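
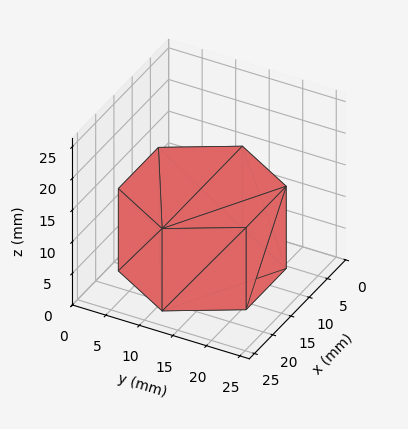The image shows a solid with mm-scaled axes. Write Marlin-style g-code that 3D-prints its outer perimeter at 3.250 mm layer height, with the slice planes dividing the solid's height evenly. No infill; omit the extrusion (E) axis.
Reading the render: the shape is a regular 6-sided prism (a cylinder approximated with 6 flat sides), circumscribed radius ≈ 11 mm, height ≈ 13 mm (dimensions read to the nearest mm from the axis ticks). For the g-code, the solid's height is divided into equal slices at the stated Δz and each level perimeter traced with G1 moves after a G0 lift.

; perimeter-only toolpath
G21 ; units = mm
G90 ; absolute positioning
G28 ; home
; layer 1
G0 Z3.250
G0 X22.000 Y11.000
G1 X16.500 Y20.526
G1 X5.500 Y20.526
G1 X0.000 Y11.000
G1 X5.500 Y1.474
G1 X16.500 Y1.474
G1 X22.000 Y11.000
; layer 2
G0 Z6.500
G0 X22.000 Y11.000
G1 X16.500 Y20.526
G1 X5.500 Y20.526
G1 X0.000 Y11.000
G1 X5.500 Y1.474
G1 X16.500 Y1.474
G1 X22.000 Y11.000
; layer 3
G0 Z9.750
G0 X22.000 Y11.000
G1 X16.500 Y20.526
G1 X5.500 Y20.526
G1 X0.000 Y11.000
G1 X5.500 Y1.474
G1 X16.500 Y1.474
G1 X22.000 Y11.000
; layer 4
G0 Z13.000
G0 X22.000 Y11.000
G1 X16.500 Y20.526
G1 X5.500 Y20.526
G1 X0.000 Y11.000
G1 X5.500 Y1.474
G1 X16.500 Y1.474
G1 X22.000 Y11.000
M2 ; end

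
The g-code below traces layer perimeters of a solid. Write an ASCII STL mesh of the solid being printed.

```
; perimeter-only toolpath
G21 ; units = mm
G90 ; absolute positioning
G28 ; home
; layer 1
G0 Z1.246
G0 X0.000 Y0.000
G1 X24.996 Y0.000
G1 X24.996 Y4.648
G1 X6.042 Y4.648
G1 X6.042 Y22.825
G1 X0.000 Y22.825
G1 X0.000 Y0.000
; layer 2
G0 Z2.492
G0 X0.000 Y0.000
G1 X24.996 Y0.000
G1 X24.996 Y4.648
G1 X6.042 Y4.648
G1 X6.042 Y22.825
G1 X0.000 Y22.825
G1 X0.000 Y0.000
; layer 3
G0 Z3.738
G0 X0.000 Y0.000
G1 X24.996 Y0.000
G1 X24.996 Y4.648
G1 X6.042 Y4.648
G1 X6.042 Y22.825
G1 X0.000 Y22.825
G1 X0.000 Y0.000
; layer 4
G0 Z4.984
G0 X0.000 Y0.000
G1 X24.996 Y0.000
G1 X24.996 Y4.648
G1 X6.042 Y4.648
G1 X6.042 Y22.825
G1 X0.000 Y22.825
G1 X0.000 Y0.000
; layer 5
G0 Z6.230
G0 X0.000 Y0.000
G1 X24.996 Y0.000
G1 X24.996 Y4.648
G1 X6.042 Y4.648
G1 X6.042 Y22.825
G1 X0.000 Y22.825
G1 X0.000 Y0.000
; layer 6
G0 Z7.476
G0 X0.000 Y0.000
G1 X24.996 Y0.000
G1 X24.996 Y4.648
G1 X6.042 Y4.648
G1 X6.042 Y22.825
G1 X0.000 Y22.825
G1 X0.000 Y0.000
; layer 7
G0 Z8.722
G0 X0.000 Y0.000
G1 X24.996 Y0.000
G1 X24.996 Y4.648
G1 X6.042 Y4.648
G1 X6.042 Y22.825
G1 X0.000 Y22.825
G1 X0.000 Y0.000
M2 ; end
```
solid part
  facet normal 0.0000 0.0000 -1.0000
    outer loop
      vertex 24.996 4.648 0.000
      vertex 24.996 0.000 0.000
      vertex 0.000 0.000 0.000
    endloop
  endfacet
  facet normal 0.0000 0.0000 -1.0000
    outer loop
      vertex 6.042 4.648 0.000
      vertex 24.996 4.648 0.000
      vertex 0.000 0.000 0.000
    endloop
  endfacet
  facet normal 0.0000 0.0000 -1.0000
    outer loop
      vertex 6.042 22.825 0.000
      vertex 6.042 4.648 0.000
      vertex 0.000 0.000 0.000
    endloop
  endfacet
  facet normal 0.0000 0.0000 -1.0000
    outer loop
      vertex 0.000 22.825 0.000
      vertex 6.042 22.825 0.000
      vertex 0.000 0.000 0.000
    endloop
  endfacet
  facet normal 0.0000 0.0000 1.0000
    outer loop
      vertex 0.000 0.000 8.722
      vertex 24.996 0.000 8.722
      vertex 24.996 4.648 8.722
    endloop
  endfacet
  facet normal 0.0000 0.0000 1.0000
    outer loop
      vertex 0.000 0.000 8.722
      vertex 24.996 4.648 8.722
      vertex 6.042 4.648 8.722
    endloop
  endfacet
  facet normal 0.0000 0.0000 1.0000
    outer loop
      vertex 0.000 0.000 8.722
      vertex 6.042 4.648 8.722
      vertex 6.042 22.825 8.722
    endloop
  endfacet
  facet normal 0.0000 0.0000 1.0000
    outer loop
      vertex 0.000 0.000 8.722
      vertex 6.042 22.825 8.722
      vertex 0.000 22.825 8.722
    endloop
  endfacet
  facet normal 0.0000 -1.0000 0.0000
    outer loop
      vertex 0.000 0.000 0.000
      vertex 24.996 0.000 0.000
      vertex 24.996 0.000 8.722
    endloop
  endfacet
  facet normal 0.0000 -1.0000 0.0000
    outer loop
      vertex 0.000 0.000 0.000
      vertex 24.996 0.000 8.722
      vertex 0.000 0.000 8.722
    endloop
  endfacet
  facet normal 1.0000 0.0000 0.0000
    outer loop
      vertex 24.996 0.000 0.000
      vertex 24.996 4.648 0.000
      vertex 24.996 4.648 8.722
    endloop
  endfacet
  facet normal 1.0000 0.0000 0.0000
    outer loop
      vertex 24.996 0.000 0.000
      vertex 24.996 4.648 8.722
      vertex 24.996 0.000 8.722
    endloop
  endfacet
  facet normal 0.0000 1.0000 0.0000
    outer loop
      vertex 24.996 4.648 0.000
      vertex 6.042 4.648 0.000
      vertex 6.042 4.648 8.722
    endloop
  endfacet
  facet normal 0.0000 1.0000 0.0000
    outer loop
      vertex 24.996 4.648 0.000
      vertex 6.042 4.648 8.722
      vertex 24.996 4.648 8.722
    endloop
  endfacet
  facet normal 1.0000 0.0000 0.0000
    outer loop
      vertex 6.042 4.648 0.000
      vertex 6.042 22.825 0.000
      vertex 6.042 22.825 8.722
    endloop
  endfacet
  facet normal 1.0000 0.0000 0.0000
    outer loop
      vertex 6.042 4.648 0.000
      vertex 6.042 22.825 8.722
      vertex 6.042 4.648 8.722
    endloop
  endfacet
  facet normal 0.0000 1.0000 0.0000
    outer loop
      vertex 6.042 22.825 0.000
      vertex 0.000 22.825 0.000
      vertex 0.000 22.825 8.722
    endloop
  endfacet
  facet normal 0.0000 1.0000 0.0000
    outer loop
      vertex 6.042 22.825 0.000
      vertex 0.000 22.825 8.722
      vertex 6.042 22.825 8.722
    endloop
  endfacet
  facet normal -1.0000 0.0000 0.0000
    outer loop
      vertex 0.000 22.825 0.000
      vertex 0.000 0.000 0.000
      vertex 0.000 0.000 8.722
    endloop
  endfacet
  facet normal -1.0000 0.0000 0.0000
    outer loop
      vertex 0.000 22.825 0.000
      vertex 0.000 0.000 8.722
      vertex 0.000 22.825 8.722
    endloop
  endfacet
endsolid part

The G0 Z moves step by Δz≈1.246 mm. Every layer's G1 loop is the same polygon, so the solid is a straight extrusion of it from z=0 to z≈8.72. Closing with flat bottom and top caps and triangulating gives 20 facets — an L-shaped prism: outer 25 × 22.8 mm, arm thicknesses ≈ 4.65 mm (horizontal) and 6.04 mm (vertical), extruded 8.72 mm in z.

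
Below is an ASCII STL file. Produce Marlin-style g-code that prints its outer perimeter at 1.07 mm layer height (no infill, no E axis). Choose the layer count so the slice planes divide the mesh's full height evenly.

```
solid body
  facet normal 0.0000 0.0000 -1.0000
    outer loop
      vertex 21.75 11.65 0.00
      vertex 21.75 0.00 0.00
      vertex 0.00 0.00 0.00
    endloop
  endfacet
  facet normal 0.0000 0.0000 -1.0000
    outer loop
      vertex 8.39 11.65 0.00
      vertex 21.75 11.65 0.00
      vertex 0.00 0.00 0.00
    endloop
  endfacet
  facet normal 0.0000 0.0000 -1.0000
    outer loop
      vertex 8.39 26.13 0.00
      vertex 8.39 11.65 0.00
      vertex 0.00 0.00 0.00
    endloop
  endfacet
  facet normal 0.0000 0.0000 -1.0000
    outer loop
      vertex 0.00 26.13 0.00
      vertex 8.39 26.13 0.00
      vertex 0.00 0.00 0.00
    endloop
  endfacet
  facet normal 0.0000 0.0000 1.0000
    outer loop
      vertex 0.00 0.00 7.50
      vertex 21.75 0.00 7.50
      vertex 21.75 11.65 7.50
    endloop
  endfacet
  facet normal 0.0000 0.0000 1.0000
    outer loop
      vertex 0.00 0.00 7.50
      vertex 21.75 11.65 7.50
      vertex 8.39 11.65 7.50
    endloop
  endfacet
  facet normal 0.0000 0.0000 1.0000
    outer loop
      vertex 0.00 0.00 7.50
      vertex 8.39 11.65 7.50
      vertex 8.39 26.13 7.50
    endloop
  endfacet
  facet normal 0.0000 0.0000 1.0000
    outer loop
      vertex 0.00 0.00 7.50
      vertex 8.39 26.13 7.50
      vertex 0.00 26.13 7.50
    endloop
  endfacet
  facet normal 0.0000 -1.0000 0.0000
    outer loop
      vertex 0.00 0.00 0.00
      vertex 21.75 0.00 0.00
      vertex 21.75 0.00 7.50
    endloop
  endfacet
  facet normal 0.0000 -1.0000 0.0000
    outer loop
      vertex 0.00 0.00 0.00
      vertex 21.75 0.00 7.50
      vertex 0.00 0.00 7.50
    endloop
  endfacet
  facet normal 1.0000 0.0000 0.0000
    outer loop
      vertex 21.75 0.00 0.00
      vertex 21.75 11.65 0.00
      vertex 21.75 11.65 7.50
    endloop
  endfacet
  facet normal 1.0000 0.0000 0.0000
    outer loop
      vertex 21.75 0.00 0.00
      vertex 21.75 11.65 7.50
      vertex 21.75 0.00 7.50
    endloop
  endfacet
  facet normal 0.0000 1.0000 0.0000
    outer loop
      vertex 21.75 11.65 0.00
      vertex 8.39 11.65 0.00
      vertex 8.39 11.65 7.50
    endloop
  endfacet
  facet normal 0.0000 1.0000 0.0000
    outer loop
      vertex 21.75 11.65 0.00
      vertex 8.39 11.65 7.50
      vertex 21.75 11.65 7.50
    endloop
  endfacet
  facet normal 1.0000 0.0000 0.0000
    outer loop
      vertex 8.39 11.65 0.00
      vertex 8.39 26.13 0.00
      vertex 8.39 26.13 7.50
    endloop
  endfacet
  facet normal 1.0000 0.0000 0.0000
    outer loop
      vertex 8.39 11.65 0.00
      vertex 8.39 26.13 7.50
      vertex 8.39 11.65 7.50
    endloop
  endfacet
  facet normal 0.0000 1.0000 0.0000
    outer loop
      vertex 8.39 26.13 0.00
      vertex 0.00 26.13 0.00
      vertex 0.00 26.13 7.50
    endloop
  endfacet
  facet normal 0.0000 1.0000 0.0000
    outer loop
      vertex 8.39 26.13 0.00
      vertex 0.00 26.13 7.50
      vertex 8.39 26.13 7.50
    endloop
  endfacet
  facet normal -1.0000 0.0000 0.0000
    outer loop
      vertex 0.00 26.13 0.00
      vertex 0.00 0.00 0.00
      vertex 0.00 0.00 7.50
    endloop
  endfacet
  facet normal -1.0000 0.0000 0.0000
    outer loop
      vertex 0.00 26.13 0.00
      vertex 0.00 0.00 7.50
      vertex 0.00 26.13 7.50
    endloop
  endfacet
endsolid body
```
; perimeter-only toolpath
G21 ; units = mm
G90 ; absolute positioning
G28 ; home
; layer 1
G0 Z1.07
G0 X0.00 Y0.00
G1 X21.75 Y0.00
G1 X21.75 Y11.65
G1 X8.39 Y11.65
G1 X8.39 Y26.13
G1 X0.00 Y26.13
G1 X0.00 Y0.00
; layer 2
G0 Z2.14
G0 X0.00 Y0.00
G1 X21.75 Y0.00
G1 X21.75 Y11.65
G1 X8.39 Y11.65
G1 X8.39 Y26.13
G1 X0.00 Y26.13
G1 X0.00 Y0.00
; layer 3
G0 Z3.21
G0 X0.00 Y0.00
G1 X21.75 Y0.00
G1 X21.75 Y11.65
G1 X8.39 Y11.65
G1 X8.39 Y26.13
G1 X0.00 Y26.13
G1 X0.00 Y0.00
; layer 4
G0 Z4.29
G0 X0.00 Y0.00
G1 X21.75 Y0.00
G1 X21.75 Y11.65
G1 X8.39 Y11.65
G1 X8.39 Y26.13
G1 X0.00 Y26.13
G1 X0.00 Y0.00
; layer 5
G0 Z5.36
G0 X0.00 Y0.00
G1 X21.75 Y0.00
G1 X21.75 Y11.65
G1 X8.39 Y11.65
G1 X8.39 Y26.13
G1 X0.00 Y26.13
G1 X0.00 Y0.00
; layer 6
G0 Z6.43
G0 X0.00 Y0.00
G1 X21.75 Y0.00
G1 X21.75 Y11.65
G1 X8.39 Y11.65
G1 X8.39 Y26.13
G1 X0.00 Y26.13
G1 X0.00 Y0.00
; layer 7
G0 Z7.50
G0 X0.00 Y0.00
G1 X21.75 Y0.00
G1 X21.75 Y11.65
G1 X8.39 Y11.65
G1 X8.39 Y26.13
G1 X0.00 Y26.13
G1 X0.00 Y0.00
M2 ; end

The solid is an L-shaped prism: outer 21.8 × 26.1 mm, arm thicknesses ≈ 11.7 mm (horizontal) and 8.39 mm (vertical), extruded 7.5 mm in z. Slicing at Δz = 1.07 mm — 7 equal slices spanning the solid's height, so layer i sits at z = i·h/7 — gives 7 non-empty perimeters. Each is a 6-segment closed polygon; G0 lifts to the layer z and rapids to the start vertex, then G1 traces the edges.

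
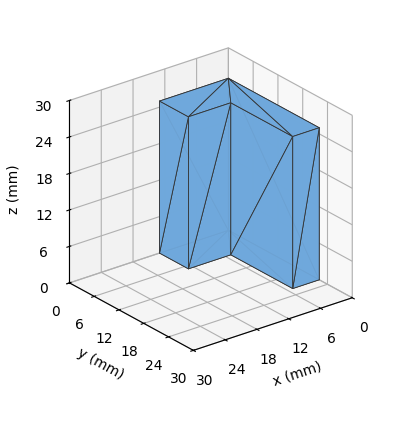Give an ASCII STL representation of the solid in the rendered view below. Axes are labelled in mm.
Reading the render: the shape is an L-shaped prism: outer 13 × 22 mm, arm thicknesses ≈ 7 mm (horizontal) and 5 mm (vertical), extruded 25 mm in z (dimensions read to the nearest mm from the axis ticks). For the STL, each face is triangulated and given an outward normal.

solid part
  facet normal 0.0000 0.0000 -1.0000
    outer loop
      vertex 13.0 7.0 0.0
      vertex 13.0 0.0 0.0
      vertex 0.0 0.0 0.0
    endloop
  endfacet
  facet normal 0.0000 0.0000 -1.0000
    outer loop
      vertex 5.0 7.0 0.0
      vertex 13.0 7.0 0.0
      vertex 0.0 0.0 0.0
    endloop
  endfacet
  facet normal 0.0000 0.0000 -1.0000
    outer loop
      vertex 5.0 22.0 0.0
      vertex 5.0 7.0 0.0
      vertex 0.0 0.0 0.0
    endloop
  endfacet
  facet normal 0.0000 0.0000 -1.0000
    outer loop
      vertex 0.0 22.0 0.0
      vertex 5.0 22.0 0.0
      vertex 0.0 0.0 0.0
    endloop
  endfacet
  facet normal 0.0000 0.0000 1.0000
    outer loop
      vertex 0.0 0.0 25.0
      vertex 13.0 0.0 25.0
      vertex 13.0 7.0 25.0
    endloop
  endfacet
  facet normal 0.0000 0.0000 1.0000
    outer loop
      vertex 0.0 0.0 25.0
      vertex 13.0 7.0 25.0
      vertex 5.0 7.0 25.0
    endloop
  endfacet
  facet normal 0.0000 0.0000 1.0000
    outer loop
      vertex 0.0 0.0 25.0
      vertex 5.0 7.0 25.0
      vertex 5.0 22.0 25.0
    endloop
  endfacet
  facet normal 0.0000 0.0000 1.0000
    outer loop
      vertex 0.0 0.0 25.0
      vertex 5.0 22.0 25.0
      vertex 0.0 22.0 25.0
    endloop
  endfacet
  facet normal 0.0000 -1.0000 0.0000
    outer loop
      vertex 0.0 0.0 0.0
      vertex 13.0 0.0 0.0
      vertex 13.0 0.0 25.0
    endloop
  endfacet
  facet normal 0.0000 -1.0000 0.0000
    outer loop
      vertex 0.0 0.0 0.0
      vertex 13.0 0.0 25.0
      vertex 0.0 0.0 25.0
    endloop
  endfacet
  facet normal 1.0000 0.0000 0.0000
    outer loop
      vertex 13.0 0.0 0.0
      vertex 13.0 7.0 0.0
      vertex 13.0 7.0 25.0
    endloop
  endfacet
  facet normal 1.0000 0.0000 0.0000
    outer loop
      vertex 13.0 0.0 0.0
      vertex 13.0 7.0 25.0
      vertex 13.0 0.0 25.0
    endloop
  endfacet
  facet normal 0.0000 1.0000 0.0000
    outer loop
      vertex 13.0 7.0 0.0
      vertex 5.0 7.0 0.0
      vertex 5.0 7.0 25.0
    endloop
  endfacet
  facet normal 0.0000 1.0000 0.0000
    outer loop
      vertex 13.0 7.0 0.0
      vertex 5.0 7.0 25.0
      vertex 13.0 7.0 25.0
    endloop
  endfacet
  facet normal 1.0000 0.0000 0.0000
    outer loop
      vertex 5.0 7.0 0.0
      vertex 5.0 22.0 0.0
      vertex 5.0 22.0 25.0
    endloop
  endfacet
  facet normal 1.0000 0.0000 0.0000
    outer loop
      vertex 5.0 7.0 0.0
      vertex 5.0 22.0 25.0
      vertex 5.0 7.0 25.0
    endloop
  endfacet
  facet normal 0.0000 1.0000 0.0000
    outer loop
      vertex 5.0 22.0 0.0
      vertex 0.0 22.0 0.0
      vertex 0.0 22.0 25.0
    endloop
  endfacet
  facet normal 0.0000 1.0000 0.0000
    outer loop
      vertex 5.0 22.0 0.0
      vertex 0.0 22.0 25.0
      vertex 5.0 22.0 25.0
    endloop
  endfacet
  facet normal -1.0000 0.0000 0.0000
    outer loop
      vertex 0.0 22.0 0.0
      vertex 0.0 0.0 0.0
      vertex 0.0 0.0 25.0
    endloop
  endfacet
  facet normal -1.0000 0.0000 0.0000
    outer loop
      vertex 0.0 22.0 0.0
      vertex 0.0 0.0 25.0
      vertex 0.0 22.0 25.0
    endloop
  endfacet
endsolid part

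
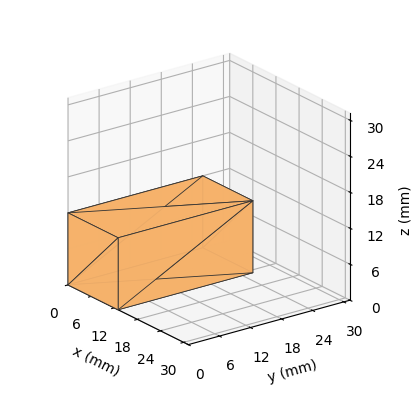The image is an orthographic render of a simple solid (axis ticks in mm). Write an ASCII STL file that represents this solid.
Reading the render: the shape is a rectangular box, roughly 13 × 26 mm footprint and 12 mm tall (dimensions read to the nearest mm from the axis ticks). For the STL, each face is triangulated and given an outward normal.

solid part
  facet normal 0.0000 0.0000 -1.0000
    outer loop
      vertex 13.000 26.000 0.000
      vertex 13.000 0.000 0.000
      vertex 0.000 0.000 0.000
    endloop
  endfacet
  facet normal 0.0000 0.0000 -1.0000
    outer loop
      vertex 0.000 26.000 0.000
      vertex 13.000 26.000 0.000
      vertex 0.000 0.000 0.000
    endloop
  endfacet
  facet normal 0.0000 0.0000 1.0000
    outer loop
      vertex 0.000 0.000 12.000
      vertex 13.000 0.000 12.000
      vertex 13.000 26.000 12.000
    endloop
  endfacet
  facet normal 0.0000 0.0000 1.0000
    outer loop
      vertex 0.000 0.000 12.000
      vertex 13.000 26.000 12.000
      vertex 0.000 26.000 12.000
    endloop
  endfacet
  facet normal 0.0000 -1.0000 0.0000
    outer loop
      vertex 0.000 0.000 0.000
      vertex 13.000 0.000 0.000
      vertex 13.000 0.000 12.000
    endloop
  endfacet
  facet normal 0.0000 -1.0000 0.0000
    outer loop
      vertex 0.000 0.000 0.000
      vertex 13.000 0.000 12.000
      vertex 0.000 0.000 12.000
    endloop
  endfacet
  facet normal 0.0000 1.0000 0.0000
    outer loop
      vertex 13.000 26.000 12.000
      vertex 13.000 26.000 0.000
      vertex 0.000 26.000 0.000
    endloop
  endfacet
  facet normal 0.0000 1.0000 0.0000
    outer loop
      vertex 0.000 26.000 12.000
      vertex 13.000 26.000 12.000
      vertex 0.000 26.000 0.000
    endloop
  endfacet
  facet normal -1.0000 0.0000 0.0000
    outer loop
      vertex 0.000 26.000 12.000
      vertex 0.000 26.000 0.000
      vertex 0.000 0.000 0.000
    endloop
  endfacet
  facet normal -1.0000 0.0000 0.0000
    outer loop
      vertex 0.000 0.000 12.000
      vertex 0.000 26.000 12.000
      vertex 0.000 0.000 0.000
    endloop
  endfacet
  facet normal 1.0000 0.0000 0.0000
    outer loop
      vertex 13.000 0.000 0.000
      vertex 13.000 26.000 0.000
      vertex 13.000 26.000 12.000
    endloop
  endfacet
  facet normal 1.0000 0.0000 0.0000
    outer loop
      vertex 13.000 0.000 0.000
      vertex 13.000 26.000 12.000
      vertex 13.000 0.000 12.000
    endloop
  endfacet
endsolid part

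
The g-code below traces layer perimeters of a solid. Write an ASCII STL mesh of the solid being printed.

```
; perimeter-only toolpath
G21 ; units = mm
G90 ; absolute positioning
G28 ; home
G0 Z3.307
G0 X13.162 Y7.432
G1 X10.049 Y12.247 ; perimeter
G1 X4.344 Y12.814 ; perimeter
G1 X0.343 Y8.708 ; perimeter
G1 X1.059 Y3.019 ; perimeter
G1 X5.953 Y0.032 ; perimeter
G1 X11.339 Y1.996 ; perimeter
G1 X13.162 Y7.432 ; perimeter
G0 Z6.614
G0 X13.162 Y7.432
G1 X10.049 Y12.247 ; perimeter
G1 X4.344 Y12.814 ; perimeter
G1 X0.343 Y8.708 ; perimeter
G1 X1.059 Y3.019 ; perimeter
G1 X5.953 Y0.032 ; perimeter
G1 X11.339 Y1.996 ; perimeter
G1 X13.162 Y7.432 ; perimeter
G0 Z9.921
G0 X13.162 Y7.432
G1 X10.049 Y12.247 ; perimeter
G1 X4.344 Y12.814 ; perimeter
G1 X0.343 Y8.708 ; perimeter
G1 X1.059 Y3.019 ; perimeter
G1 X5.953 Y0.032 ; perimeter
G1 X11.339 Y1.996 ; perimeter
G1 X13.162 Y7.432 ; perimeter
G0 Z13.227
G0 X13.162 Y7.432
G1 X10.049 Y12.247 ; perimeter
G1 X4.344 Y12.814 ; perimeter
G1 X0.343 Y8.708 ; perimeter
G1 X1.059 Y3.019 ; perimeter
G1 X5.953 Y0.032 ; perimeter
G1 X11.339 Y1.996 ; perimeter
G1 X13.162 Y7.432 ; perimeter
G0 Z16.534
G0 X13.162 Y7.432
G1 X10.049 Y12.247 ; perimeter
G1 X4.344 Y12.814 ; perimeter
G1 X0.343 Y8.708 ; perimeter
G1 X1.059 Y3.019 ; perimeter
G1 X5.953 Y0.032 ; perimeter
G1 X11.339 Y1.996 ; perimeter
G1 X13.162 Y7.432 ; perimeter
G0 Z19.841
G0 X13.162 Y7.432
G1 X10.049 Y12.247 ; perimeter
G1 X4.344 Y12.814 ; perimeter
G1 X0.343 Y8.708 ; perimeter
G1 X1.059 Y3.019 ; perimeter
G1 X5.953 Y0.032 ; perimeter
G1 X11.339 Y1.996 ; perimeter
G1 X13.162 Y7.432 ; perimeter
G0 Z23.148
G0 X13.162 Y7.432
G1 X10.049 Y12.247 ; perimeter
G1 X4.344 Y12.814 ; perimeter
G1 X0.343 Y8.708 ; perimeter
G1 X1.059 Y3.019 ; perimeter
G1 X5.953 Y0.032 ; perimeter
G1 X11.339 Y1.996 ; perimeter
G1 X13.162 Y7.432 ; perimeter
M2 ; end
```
solid part
  facet normal 0.0000 0.0000 -1.0000
    outer loop
      vertex 4.344 12.814 0.000
      vertex 10.049 12.247 0.000
      vertex 13.162 7.432 0.000
    endloop
  endfacet
  facet normal 0.0000 0.0000 -1.0000
    outer loop
      vertex 0.343 8.708 0.000
      vertex 4.344 12.814 0.000
      vertex 13.162 7.432 0.000
    endloop
  endfacet
  facet normal 0.0000 0.0000 -1.0000
    outer loop
      vertex 1.059 3.019 0.000
      vertex 0.343 8.708 0.000
      vertex 13.162 7.432 0.000
    endloop
  endfacet
  facet normal 0.0000 0.0000 -1.0000
    outer loop
      vertex 5.953 0.032 0.000
      vertex 1.059 3.019 0.000
      vertex 13.162 7.432 0.000
    endloop
  endfacet
  facet normal 0.0000 0.0000 -1.0000
    outer loop
      vertex 11.339 1.996 0.000
      vertex 5.953 0.032 0.000
      vertex 13.162 7.432 0.000
    endloop
  endfacet
  facet normal 0.0000 0.0000 1.0000
    outer loop
      vertex 13.162 7.432 23.148
      vertex 10.049 12.247 23.148
      vertex 4.344 12.814 23.148
    endloop
  endfacet
  facet normal 0.0000 0.0000 1.0000
    outer loop
      vertex 13.162 7.432 23.148
      vertex 4.344 12.814 23.148
      vertex 0.343 8.708 23.148
    endloop
  endfacet
  facet normal 0.0000 0.0000 1.0000
    outer loop
      vertex 13.162 7.432 23.148
      vertex 0.343 8.708 23.148
      vertex 1.059 3.019 23.148
    endloop
  endfacet
  facet normal 0.0000 0.0000 1.0000
    outer loop
      vertex 13.162 7.432 23.148
      vertex 1.059 3.019 23.148
      vertex 5.953 0.032 23.148
    endloop
  endfacet
  facet normal 0.0000 0.0000 1.0000
    outer loop
      vertex 13.162 7.432 23.148
      vertex 5.953 0.032 23.148
      vertex 11.339 1.996 23.148
    endloop
  endfacet
  facet normal 0.8398 0.5429 0.0000
    outer loop
      vertex 13.162 7.432 0.000
      vertex 10.049 12.247 0.000
      vertex 10.049 12.247 23.148
    endloop
  endfacet
  facet normal 0.8398 0.5429 0.0000
    outer loop
      vertex 13.162 7.432 0.000
      vertex 10.049 12.247 23.148
      vertex 13.162 7.432 23.148
    endloop
  endfacet
  facet normal 0.0989 0.9951 0.0000
    outer loop
      vertex 10.049 12.247 0.000
      vertex 4.344 12.814 0.000
      vertex 4.344 12.814 23.148
    endloop
  endfacet
  facet normal 0.0989 0.9951 0.0000
    outer loop
      vertex 10.049 12.247 0.000
      vertex 4.344 12.814 23.148
      vertex 10.049 12.247 23.148
    endloop
  endfacet
  facet normal -0.7162 0.6979 0.0000
    outer loop
      vertex 4.344 12.814 0.000
      vertex 0.343 8.708 0.000
      vertex 0.343 8.708 23.148
    endloop
  endfacet
  facet normal -0.7162 0.6979 0.0000
    outer loop
      vertex 4.344 12.814 0.000
      vertex 0.343 8.708 23.148
      vertex 4.344 12.814 23.148
    endloop
  endfacet
  facet normal -0.9922 -0.1249 0.0000
    outer loop
      vertex 0.343 8.708 0.000
      vertex 1.059 3.019 0.000
      vertex 1.059 3.019 23.148
    endloop
  endfacet
  facet normal -0.9922 -0.1249 0.0000
    outer loop
      vertex 0.343 8.708 0.000
      vertex 1.059 3.019 23.148
      vertex 0.343 8.708 23.148
    endloop
  endfacet
  facet normal -0.5210 -0.8536 0.0000
    outer loop
      vertex 1.059 3.019 0.000
      vertex 5.953 0.032 0.000
      vertex 5.953 0.032 23.148
    endloop
  endfacet
  facet normal -0.5210 -0.8536 0.0000
    outer loop
      vertex 1.059 3.019 0.000
      vertex 5.953 0.032 23.148
      vertex 1.059 3.019 23.148
    endloop
  endfacet
  facet normal 0.3426 -0.9395 0.0000
    outer loop
      vertex 5.953 0.032 0.000
      vertex 11.339 1.996 0.000
      vertex 11.339 1.996 23.148
    endloop
  endfacet
  facet normal 0.3426 -0.9395 0.0000
    outer loop
      vertex 5.953 0.032 0.000
      vertex 11.339 1.996 23.148
      vertex 5.953 0.032 23.148
    endloop
  endfacet
  facet normal 0.9481 -0.3180 0.0000
    outer loop
      vertex 11.339 1.996 0.000
      vertex 13.162 7.432 0.000
      vertex 13.162 7.432 23.148
    endloop
  endfacet
  facet normal 0.9481 -0.3180 0.0000
    outer loop
      vertex 11.339 1.996 0.000
      vertex 13.162 7.432 23.148
      vertex 11.339 1.996 23.148
    endloop
  endfacet
endsolid part

The G0 Z moves step by Δz≈3.307 mm. Every layer's G1 loop is the same polygon, so the solid is a straight extrusion of it from z=0 to z≈23.1. Closing with flat bottom and top caps and triangulating gives 24 facets — a regular 7-sided prism (a cylinder approximated with 7 flat sides), circumscribed radius ≈ 6.61 mm, height ≈ 23.1 mm.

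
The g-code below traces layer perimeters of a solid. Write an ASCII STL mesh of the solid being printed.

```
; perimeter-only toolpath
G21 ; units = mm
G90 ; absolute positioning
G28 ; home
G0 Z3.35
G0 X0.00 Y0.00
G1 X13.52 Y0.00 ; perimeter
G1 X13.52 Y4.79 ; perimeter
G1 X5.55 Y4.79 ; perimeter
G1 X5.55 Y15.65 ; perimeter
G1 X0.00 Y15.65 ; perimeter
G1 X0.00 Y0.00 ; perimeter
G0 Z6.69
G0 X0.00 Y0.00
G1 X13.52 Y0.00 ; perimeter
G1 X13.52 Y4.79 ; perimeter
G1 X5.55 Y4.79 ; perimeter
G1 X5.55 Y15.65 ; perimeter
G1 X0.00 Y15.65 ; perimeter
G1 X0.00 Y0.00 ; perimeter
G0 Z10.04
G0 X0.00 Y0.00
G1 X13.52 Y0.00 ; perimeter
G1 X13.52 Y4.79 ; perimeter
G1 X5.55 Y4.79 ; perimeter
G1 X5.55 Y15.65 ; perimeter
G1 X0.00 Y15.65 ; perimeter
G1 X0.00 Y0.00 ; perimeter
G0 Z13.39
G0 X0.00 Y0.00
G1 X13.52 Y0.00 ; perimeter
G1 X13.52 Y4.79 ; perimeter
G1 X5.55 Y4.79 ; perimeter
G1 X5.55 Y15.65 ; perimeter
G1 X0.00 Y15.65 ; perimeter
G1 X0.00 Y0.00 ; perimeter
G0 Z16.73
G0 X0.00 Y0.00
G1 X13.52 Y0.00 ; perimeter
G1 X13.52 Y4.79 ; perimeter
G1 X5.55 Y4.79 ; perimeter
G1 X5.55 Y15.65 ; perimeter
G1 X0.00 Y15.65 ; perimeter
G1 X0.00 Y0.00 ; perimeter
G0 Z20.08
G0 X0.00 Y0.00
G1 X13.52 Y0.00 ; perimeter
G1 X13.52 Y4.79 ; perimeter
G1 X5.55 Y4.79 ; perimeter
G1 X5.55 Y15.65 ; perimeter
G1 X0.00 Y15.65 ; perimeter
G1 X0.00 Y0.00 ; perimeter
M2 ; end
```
solid part
  facet normal 0.0000 0.0000 -1.0000
    outer loop
      vertex 13.52 4.79 0.00
      vertex 13.52 0.00 0.00
      vertex 0.00 0.00 0.00
    endloop
  endfacet
  facet normal 0.0000 0.0000 -1.0000
    outer loop
      vertex 5.55 4.79 0.00
      vertex 13.52 4.79 0.00
      vertex 0.00 0.00 0.00
    endloop
  endfacet
  facet normal 0.0000 0.0000 -1.0000
    outer loop
      vertex 5.55 15.65 0.00
      vertex 5.55 4.79 0.00
      vertex 0.00 0.00 0.00
    endloop
  endfacet
  facet normal 0.0000 0.0000 -1.0000
    outer loop
      vertex 0.00 15.65 0.00
      vertex 5.55 15.65 0.00
      vertex 0.00 0.00 0.00
    endloop
  endfacet
  facet normal 0.0000 0.0000 1.0000
    outer loop
      vertex 0.00 0.00 20.08
      vertex 13.52 0.00 20.08
      vertex 13.52 4.79 20.08
    endloop
  endfacet
  facet normal 0.0000 0.0000 1.0000
    outer loop
      vertex 0.00 0.00 20.08
      vertex 13.52 4.79 20.08
      vertex 5.55 4.79 20.08
    endloop
  endfacet
  facet normal 0.0000 0.0000 1.0000
    outer loop
      vertex 0.00 0.00 20.08
      vertex 5.55 4.79 20.08
      vertex 5.55 15.65 20.08
    endloop
  endfacet
  facet normal 0.0000 0.0000 1.0000
    outer loop
      vertex 0.00 0.00 20.08
      vertex 5.55 15.65 20.08
      vertex 0.00 15.65 20.08
    endloop
  endfacet
  facet normal 0.0000 -1.0000 0.0000
    outer loop
      vertex 0.00 0.00 0.00
      vertex 13.52 0.00 0.00
      vertex 13.52 0.00 20.08
    endloop
  endfacet
  facet normal 0.0000 -1.0000 0.0000
    outer loop
      vertex 0.00 0.00 0.00
      vertex 13.52 0.00 20.08
      vertex 0.00 0.00 20.08
    endloop
  endfacet
  facet normal 1.0000 0.0000 0.0000
    outer loop
      vertex 13.52 0.00 0.00
      vertex 13.52 4.79 0.00
      vertex 13.52 4.79 20.08
    endloop
  endfacet
  facet normal 1.0000 0.0000 0.0000
    outer loop
      vertex 13.52 0.00 0.00
      vertex 13.52 4.79 20.08
      vertex 13.52 0.00 20.08
    endloop
  endfacet
  facet normal 0.0000 1.0000 0.0000
    outer loop
      vertex 13.52 4.79 0.00
      vertex 5.55 4.79 0.00
      vertex 5.55 4.79 20.08
    endloop
  endfacet
  facet normal 0.0000 1.0000 0.0000
    outer loop
      vertex 13.52 4.79 0.00
      vertex 5.55 4.79 20.08
      vertex 13.52 4.79 20.08
    endloop
  endfacet
  facet normal 1.0000 0.0000 0.0000
    outer loop
      vertex 5.55 4.79 0.00
      vertex 5.55 15.65 0.00
      vertex 5.55 15.65 20.08
    endloop
  endfacet
  facet normal 1.0000 0.0000 0.0000
    outer loop
      vertex 5.55 4.79 0.00
      vertex 5.55 15.65 20.08
      vertex 5.55 4.79 20.08
    endloop
  endfacet
  facet normal 0.0000 1.0000 0.0000
    outer loop
      vertex 5.55 15.65 0.00
      vertex 0.00 15.65 0.00
      vertex 0.00 15.65 20.08
    endloop
  endfacet
  facet normal 0.0000 1.0000 0.0000
    outer loop
      vertex 5.55 15.65 0.00
      vertex 0.00 15.65 20.08
      vertex 5.55 15.65 20.08
    endloop
  endfacet
  facet normal -1.0000 0.0000 0.0000
    outer loop
      vertex 0.00 15.65 0.00
      vertex 0.00 0.00 0.00
      vertex 0.00 0.00 20.08
    endloop
  endfacet
  facet normal -1.0000 0.0000 0.0000
    outer loop
      vertex 0.00 15.65 0.00
      vertex 0.00 0.00 20.08
      vertex 0.00 15.65 20.08
    endloop
  endfacet
endsolid part

The G0 Z moves step by Δz≈3.35 mm. Every layer's G1 loop is the same polygon, so the solid is a straight extrusion of it from z=0 to z≈20.1. Closing with flat bottom and top caps and triangulating gives 20 facets — an L-shaped prism: outer 13.5 × 15.7 mm, arm thicknesses ≈ 4.79 mm (horizontal) and 5.55 mm (vertical), extruded 20.1 mm in z.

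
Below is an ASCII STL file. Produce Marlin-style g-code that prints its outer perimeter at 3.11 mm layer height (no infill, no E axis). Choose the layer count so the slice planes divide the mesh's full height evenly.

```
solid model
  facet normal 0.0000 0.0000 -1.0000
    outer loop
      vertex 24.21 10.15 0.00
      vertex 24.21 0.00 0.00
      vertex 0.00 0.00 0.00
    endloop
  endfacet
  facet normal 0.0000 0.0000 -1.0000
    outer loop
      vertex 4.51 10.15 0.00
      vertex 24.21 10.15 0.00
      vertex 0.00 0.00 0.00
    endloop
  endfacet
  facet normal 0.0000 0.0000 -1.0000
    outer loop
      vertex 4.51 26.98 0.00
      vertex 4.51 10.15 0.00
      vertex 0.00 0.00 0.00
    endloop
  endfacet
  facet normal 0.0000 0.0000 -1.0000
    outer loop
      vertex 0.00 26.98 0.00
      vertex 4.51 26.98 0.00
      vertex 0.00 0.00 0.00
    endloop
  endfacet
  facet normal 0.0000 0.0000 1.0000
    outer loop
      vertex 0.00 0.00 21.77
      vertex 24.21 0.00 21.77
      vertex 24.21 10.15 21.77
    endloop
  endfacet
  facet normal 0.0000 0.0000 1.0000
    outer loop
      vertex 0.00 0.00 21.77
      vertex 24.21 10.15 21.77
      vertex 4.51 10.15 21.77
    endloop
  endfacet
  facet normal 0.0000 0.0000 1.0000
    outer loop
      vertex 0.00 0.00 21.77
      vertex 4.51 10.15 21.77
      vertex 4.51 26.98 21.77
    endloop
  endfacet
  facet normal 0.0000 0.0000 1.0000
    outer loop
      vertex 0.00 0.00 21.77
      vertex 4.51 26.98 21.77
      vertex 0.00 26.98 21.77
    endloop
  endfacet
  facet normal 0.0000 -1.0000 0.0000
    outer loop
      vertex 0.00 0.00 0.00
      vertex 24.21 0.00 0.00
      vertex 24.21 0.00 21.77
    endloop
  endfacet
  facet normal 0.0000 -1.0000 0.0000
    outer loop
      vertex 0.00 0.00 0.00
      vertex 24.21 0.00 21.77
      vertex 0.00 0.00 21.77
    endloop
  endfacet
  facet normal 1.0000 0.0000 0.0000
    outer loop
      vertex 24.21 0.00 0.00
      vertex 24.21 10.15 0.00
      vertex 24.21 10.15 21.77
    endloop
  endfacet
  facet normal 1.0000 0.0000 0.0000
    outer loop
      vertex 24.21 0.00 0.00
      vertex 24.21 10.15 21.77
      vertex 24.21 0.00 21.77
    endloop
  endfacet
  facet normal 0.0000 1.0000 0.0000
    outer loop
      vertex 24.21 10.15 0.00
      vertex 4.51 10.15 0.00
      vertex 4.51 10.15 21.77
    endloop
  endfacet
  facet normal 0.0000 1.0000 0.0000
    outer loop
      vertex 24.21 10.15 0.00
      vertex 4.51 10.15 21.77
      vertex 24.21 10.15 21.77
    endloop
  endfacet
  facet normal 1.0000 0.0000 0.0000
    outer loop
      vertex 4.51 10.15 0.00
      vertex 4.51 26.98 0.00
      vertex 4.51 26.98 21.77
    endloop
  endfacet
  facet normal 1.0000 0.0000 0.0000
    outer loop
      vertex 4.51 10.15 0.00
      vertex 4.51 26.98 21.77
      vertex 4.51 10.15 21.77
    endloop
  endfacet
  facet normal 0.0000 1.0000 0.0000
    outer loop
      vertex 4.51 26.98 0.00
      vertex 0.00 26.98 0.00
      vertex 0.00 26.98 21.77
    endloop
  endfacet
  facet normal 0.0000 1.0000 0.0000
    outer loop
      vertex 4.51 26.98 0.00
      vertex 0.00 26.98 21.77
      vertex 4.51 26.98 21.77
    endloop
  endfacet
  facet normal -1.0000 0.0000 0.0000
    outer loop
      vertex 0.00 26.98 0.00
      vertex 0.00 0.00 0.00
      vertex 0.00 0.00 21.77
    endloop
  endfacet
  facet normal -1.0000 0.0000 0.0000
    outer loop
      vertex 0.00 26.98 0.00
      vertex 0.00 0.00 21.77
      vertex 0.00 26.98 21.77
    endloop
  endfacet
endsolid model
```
; perimeter-only toolpath
G21 ; units = mm
G90 ; absolute positioning
G28 ; home
; layer 1
G0 Z3.11
G0 X0.00 Y0.00
G1 X24.21 Y0.00
G1 X24.21 Y10.15
G1 X4.51 Y10.15
G1 X4.51 Y26.98
G1 X0.00 Y26.98
G1 X0.00 Y0.00
; layer 2
G0 Z6.22
G0 X0.00 Y0.00
G1 X24.21 Y0.00
G1 X24.21 Y10.15
G1 X4.51 Y10.15
G1 X4.51 Y26.98
G1 X0.00 Y26.98
G1 X0.00 Y0.00
; layer 3
G0 Z9.33
G0 X0.00 Y0.00
G1 X24.21 Y0.00
G1 X24.21 Y10.15
G1 X4.51 Y10.15
G1 X4.51 Y26.98
G1 X0.00 Y26.98
G1 X0.00 Y0.00
; layer 4
G0 Z12.44
G0 X0.00 Y0.00
G1 X24.21 Y0.00
G1 X24.21 Y10.15
G1 X4.51 Y10.15
G1 X4.51 Y26.98
G1 X0.00 Y26.98
G1 X0.00 Y0.00
; layer 5
G0 Z15.55
G0 X0.00 Y0.00
G1 X24.21 Y0.00
G1 X24.21 Y10.15
G1 X4.51 Y10.15
G1 X4.51 Y26.98
G1 X0.00 Y26.98
G1 X0.00 Y0.00
; layer 6
G0 Z18.66
G0 X0.00 Y0.00
G1 X24.21 Y0.00
G1 X24.21 Y10.15
G1 X4.51 Y10.15
G1 X4.51 Y26.98
G1 X0.00 Y26.98
G1 X0.00 Y0.00
; layer 7
G0 Z21.77
G0 X0.00 Y0.00
G1 X24.21 Y0.00
G1 X24.21 Y10.15
G1 X4.51 Y10.15
G1 X4.51 Y26.98
G1 X0.00 Y26.98
G1 X0.00 Y0.00
M2 ; end

The solid is an L-shaped prism: outer 24.2 × 27 mm, arm thicknesses ≈ 10.2 mm (horizontal) and 4.51 mm (vertical), extruded 21.8 mm in z. Slicing at Δz = 3.11 mm — 7 equal slices spanning the solid's height, so layer i sits at z = i·h/7 — gives 7 non-empty perimeters. Each is a 6-segment closed polygon; G0 lifts to the layer z and rapids to the start vertex, then G1 traces the edges.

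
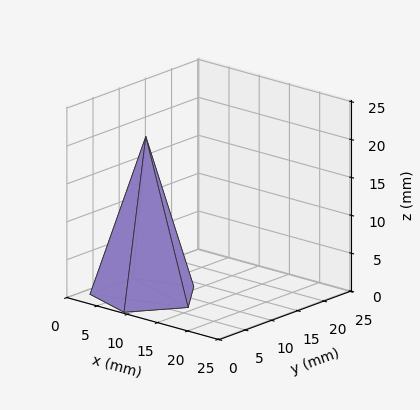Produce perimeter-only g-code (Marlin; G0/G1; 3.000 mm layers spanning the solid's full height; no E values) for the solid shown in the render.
Reading the render: the shape is a regular 5-sided pyramid, base circumscribed radius ≈ 7 mm, apex at z ≈ 21 mm (dimensions read to the nearest mm from the axis ticks). For the g-code, the solid's height is divided into equal slices at the stated Δz and each level perimeter traced with G1 moves after a G0 lift.

; perimeter-only toolpath
G21 ; units = mm
G90 ; absolute positioning
G28 ; home
; layer 1
G0 Z3.000
G0 X13.000 Y7.000
G1 X8.854 Y12.706
G1 X2.146 Y10.526
G1 X2.146 Y3.474
G1 X8.854 Y1.294
G1 X13.000 Y7.000
; layer 2
G0 Z6.000
G0 X12.000 Y7.000
G1 X8.545 Y11.755
G1 X2.955 Y9.939
G1 X2.955 Y4.061
G1 X8.545 Y2.245
G1 X12.000 Y7.000
; layer 3
G0 Z9.000
G0 X11.000 Y7.000
G1 X8.236 Y10.804
G1 X3.764 Y9.351
G1 X3.764 Y4.649
G1 X8.236 Y3.196
G1 X11.000 Y7.000
; layer 4
G0 Z12.000
G0 X10.000 Y7.000
G1 X7.927 Y9.853
G1 X4.573 Y8.763
G1 X4.573 Y5.237
G1 X7.927 Y4.147
G1 X10.000 Y7.000
; layer 5
G0 Z15.000
G0 X9.000 Y7.000
G1 X7.618 Y8.902
G1 X5.382 Y8.175
G1 X5.382 Y5.825
G1 X7.618 Y5.098
G1 X9.000 Y7.000
; layer 6
G0 Z18.000
G0 X8.000 Y7.000
G1 X7.309 Y7.951
G1 X6.191 Y7.588
G1 X6.191 Y6.412
G1 X7.309 Y6.049
G1 X8.000 Y7.000
M2 ; end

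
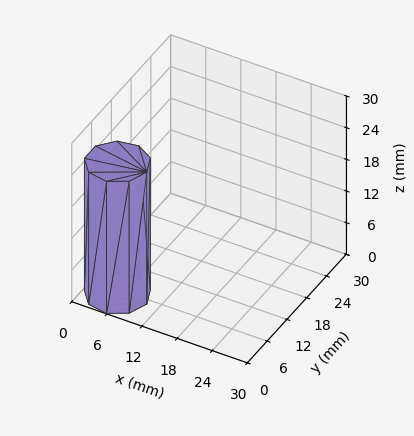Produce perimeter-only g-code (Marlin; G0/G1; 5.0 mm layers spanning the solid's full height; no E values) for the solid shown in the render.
Reading the render: the shape is a regular 9-sided prism (a cylinder approximated with 9 flat sides), circumscribed radius ≈ 5 mm, height ≈ 25 mm (dimensions read to the nearest mm from the axis ticks). For the g-code, the solid's height is divided into equal slices at the stated Δz and each level perimeter traced with G1 moves after a G0 lift.

; perimeter-only toolpath
G21 ; units = mm
G90 ; absolute positioning
G28 ; home
; layer 1
G0 Z5.0
G0 X10.0 Y5.0
G1 X8.8 Y8.2
G1 X5.9 Y9.9
G1 X2.5 Y9.3
G1 X0.3 Y6.7
G1 X0.3 Y3.3
G1 X2.5 Y0.7
G1 X5.9 Y0.1
G1 X8.8 Y1.8
G1 X10.0 Y5.0
; layer 2
G0 Z10.0
G0 X10.0 Y5.0
G1 X8.8 Y8.2
G1 X5.9 Y9.9
G1 X2.5 Y9.3
G1 X0.3 Y6.7
G1 X0.3 Y3.3
G1 X2.5 Y0.7
G1 X5.9 Y0.1
G1 X8.8 Y1.8
G1 X10.0 Y5.0
; layer 3
G0 Z15.0
G0 X10.0 Y5.0
G1 X8.8 Y8.2
G1 X5.9 Y9.9
G1 X2.5 Y9.3
G1 X0.3 Y6.7
G1 X0.3 Y3.3
G1 X2.5 Y0.7
G1 X5.9 Y0.1
G1 X8.8 Y1.8
G1 X10.0 Y5.0
; layer 4
G0 Z20.0
G0 X10.0 Y5.0
G1 X8.8 Y8.2
G1 X5.9 Y9.9
G1 X2.5 Y9.3
G1 X0.3 Y6.7
G1 X0.3 Y3.3
G1 X2.5 Y0.7
G1 X5.9 Y0.1
G1 X8.8 Y1.8
G1 X10.0 Y5.0
; layer 5
G0 Z25.0
G0 X10.0 Y5.0
G1 X8.8 Y8.2
G1 X5.9 Y9.9
G1 X2.5 Y9.3
G1 X0.3 Y6.7
G1 X0.3 Y3.3
G1 X2.5 Y0.7
G1 X5.9 Y0.1
G1 X8.8 Y1.8
G1 X10.0 Y5.0
M2 ; end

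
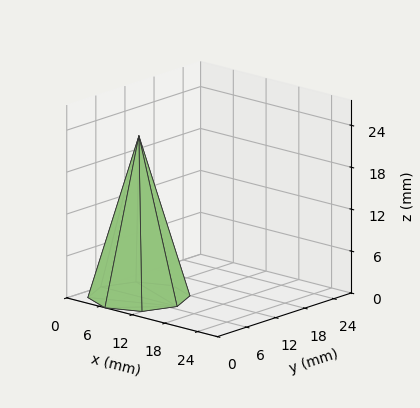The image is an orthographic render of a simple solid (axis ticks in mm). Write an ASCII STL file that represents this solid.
Reading the render: the shape is a regular 8-sided pyramid, base circumscribed radius ≈ 7 mm, apex at z ≈ 23 mm (dimensions read to the nearest mm from the axis ticks). For the STL, each face is triangulated and given an outward normal.

solid part
  facet normal 0.0000 0.0000 -1.0000
    outer loop
      vertex 7.000 14.000 0.000
      vertex 11.950 11.950 0.000
      vertex 14.000 7.000 0.000
    endloop
  endfacet
  facet normal 0.0000 0.0000 -1.0000
    outer loop
      vertex 2.050 11.950 0.000
      vertex 7.000 14.000 0.000
      vertex 14.000 7.000 0.000
    endloop
  endfacet
  facet normal 0.0000 0.0000 -1.0000
    outer loop
      vertex 0.000 7.000 0.000
      vertex 2.050 11.950 0.000
      vertex 14.000 7.000 0.000
    endloop
  endfacet
  facet normal 0.0000 0.0000 -1.0000
    outer loop
      vertex 2.050 2.050 0.000
      vertex 0.000 7.000 0.000
      vertex 14.000 7.000 0.000
    endloop
  endfacet
  facet normal 0.0000 0.0000 -1.0000
    outer loop
      vertex 7.000 0.000 0.000
      vertex 2.050 2.050 0.000
      vertex 14.000 7.000 0.000
    endloop
  endfacet
  facet normal 0.0000 0.0000 -1.0000
    outer loop
      vertex 11.950 2.050 0.000
      vertex 7.000 0.000 0.000
      vertex 14.000 7.000 0.000
    endloop
  endfacet
  facet normal 0.8894 0.3683 0.2707
    outer loop
      vertex 14.000 7.000 0.000
      vertex 11.950 11.950 0.000
      vertex 7.000 7.000 23.000
    endloop
  endfacet
  facet normal 0.3683 0.8894 0.2707
    outer loop
      vertex 11.950 11.950 0.000
      vertex 7.000 14.000 0.000
      vertex 7.000 7.000 23.000
    endloop
  endfacet
  facet normal -0.3683 0.8894 0.2707
    outer loop
      vertex 7.000 14.000 0.000
      vertex 2.050 11.950 0.000
      vertex 7.000 7.000 23.000
    endloop
  endfacet
  facet normal -0.8894 0.3683 0.2707
    outer loop
      vertex 2.050 11.950 0.000
      vertex 0.000 7.000 0.000
      vertex 7.000 7.000 23.000
    endloop
  endfacet
  facet normal -0.8894 -0.3683 0.2707
    outer loop
      vertex 0.000 7.000 0.000
      vertex 2.050 2.050 0.000
      vertex 7.000 7.000 23.000
    endloop
  endfacet
  facet normal -0.3683 -0.8894 0.2707
    outer loop
      vertex 2.050 2.050 0.000
      vertex 7.000 0.000 0.000
      vertex 7.000 7.000 23.000
    endloop
  endfacet
  facet normal 0.3683 -0.8894 0.2707
    outer loop
      vertex 7.000 0.000 0.000
      vertex 11.950 2.050 0.000
      vertex 7.000 7.000 23.000
    endloop
  endfacet
  facet normal 0.8894 -0.3683 0.2707
    outer loop
      vertex 11.950 2.050 0.000
      vertex 14.000 7.000 0.000
      vertex 7.000 7.000 23.000
    endloop
  endfacet
endsolid part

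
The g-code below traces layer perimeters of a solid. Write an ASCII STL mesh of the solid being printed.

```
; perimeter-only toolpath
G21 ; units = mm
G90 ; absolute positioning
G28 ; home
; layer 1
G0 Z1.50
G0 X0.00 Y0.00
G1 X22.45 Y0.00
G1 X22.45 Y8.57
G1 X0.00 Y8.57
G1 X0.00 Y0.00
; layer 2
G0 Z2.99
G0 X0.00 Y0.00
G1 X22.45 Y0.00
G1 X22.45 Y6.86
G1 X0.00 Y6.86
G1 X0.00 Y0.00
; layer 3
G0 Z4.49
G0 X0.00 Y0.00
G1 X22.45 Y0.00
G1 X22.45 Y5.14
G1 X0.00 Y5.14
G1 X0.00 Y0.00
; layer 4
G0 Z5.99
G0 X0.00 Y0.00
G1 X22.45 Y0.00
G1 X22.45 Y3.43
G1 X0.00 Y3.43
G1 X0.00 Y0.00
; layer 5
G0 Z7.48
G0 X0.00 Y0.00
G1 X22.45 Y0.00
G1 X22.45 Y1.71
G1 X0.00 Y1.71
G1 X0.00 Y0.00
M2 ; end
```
solid part
  facet normal 0.0000 0.0000 -1.0000
    outer loop
      vertex 22.45 10.29 0.00
      vertex 22.45 0.00 0.00
      vertex 0.00 0.00 0.00
    endloop
  endfacet
  facet normal 0.0000 0.0000 -1.0000
    outer loop
      vertex 0.00 10.29 0.00
      vertex 22.45 10.29 0.00
      vertex 0.00 0.00 0.00
    endloop
  endfacet
  facet normal 0.0000 -1.0000 0.0000
    outer loop
      vertex 0.00 0.00 0.00
      vertex 22.45 0.00 0.00
      vertex 22.45 0.00 8.98
    endloop
  endfacet
  facet normal 0.0000 -1.0000 0.0000
    outer loop
      vertex 0.00 0.00 0.00
      vertex 22.45 0.00 8.98
      vertex 0.00 0.00 8.98
    endloop
  endfacet
  facet normal 0.0000 0.6575 0.7534
    outer loop
      vertex 0.00 0.00 8.98
      vertex 22.45 0.00 8.98
      vertex 22.45 10.29 0.00
    endloop
  endfacet
  facet normal 0.0000 0.6575 0.7534
    outer loop
      vertex 0.00 0.00 8.98
      vertex 22.45 10.29 0.00
      vertex 0.00 10.29 0.00
    endloop
  endfacet
  facet normal -1.0000 0.0000 0.0000
    outer loop
      vertex 0.00 0.00 8.98
      vertex 0.00 10.29 0.00
      vertex 0.00 0.00 0.00
    endloop
  endfacet
  facet normal 1.0000 0.0000 0.0000
    outer loop
      vertex 22.45 0.00 0.00
      vertex 22.45 10.29 0.00
      vertex 22.45 0.00 8.98
    endloop
  endfacet
endsolid part

The G0 Z moves step by Δz≈1.50 mm. The G1 loops shrink linearly with z, so the solid tapers from its base footprint up to z≈8.98. Closing with a flat bottom cap and the tapered top and triangulating gives 8 facets — a wedge (ramp): 22.4 × 10.3 mm base, rising to 8.98 mm along the y=0 edge and sloping linearly to z=0 at y=10.3.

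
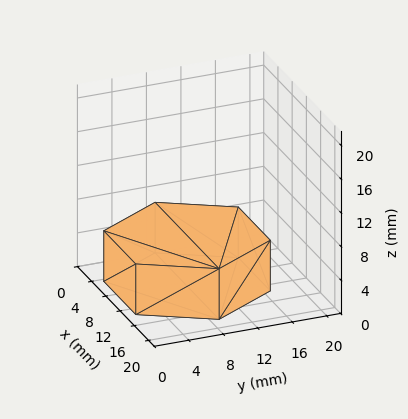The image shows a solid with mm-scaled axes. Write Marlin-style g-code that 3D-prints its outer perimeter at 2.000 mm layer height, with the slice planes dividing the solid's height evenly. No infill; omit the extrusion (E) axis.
Reading the render: the shape is a regular 6-sided prism (a cylinder approximated with 6 flat sides), circumscribed radius ≈ 9 mm, height ≈ 6 mm (dimensions read to the nearest mm from the axis ticks). For the g-code, the solid's height is divided into equal slices at the stated Δz and each level perimeter traced with G1 moves after a G0 lift.

; perimeter-only toolpath
G21 ; units = mm
G90 ; absolute positioning
G28 ; home
; layer 1
G0 Z2.000
G0 X18.000 Y9.000
G1 X13.500 Y16.794
G1 X4.500 Y16.794
G1 X0.000 Y9.000
G1 X4.500 Y1.206
G1 X13.500 Y1.206
G1 X18.000 Y9.000
; layer 2
G0 Z4.000
G0 X18.000 Y9.000
G1 X13.500 Y16.794
G1 X4.500 Y16.794
G1 X0.000 Y9.000
G1 X4.500 Y1.206
G1 X13.500 Y1.206
G1 X18.000 Y9.000
; layer 3
G0 Z6.000
G0 X18.000 Y9.000
G1 X13.500 Y16.794
G1 X4.500 Y16.794
G1 X0.000 Y9.000
G1 X4.500 Y1.206
G1 X13.500 Y1.206
G1 X18.000 Y9.000
M2 ; end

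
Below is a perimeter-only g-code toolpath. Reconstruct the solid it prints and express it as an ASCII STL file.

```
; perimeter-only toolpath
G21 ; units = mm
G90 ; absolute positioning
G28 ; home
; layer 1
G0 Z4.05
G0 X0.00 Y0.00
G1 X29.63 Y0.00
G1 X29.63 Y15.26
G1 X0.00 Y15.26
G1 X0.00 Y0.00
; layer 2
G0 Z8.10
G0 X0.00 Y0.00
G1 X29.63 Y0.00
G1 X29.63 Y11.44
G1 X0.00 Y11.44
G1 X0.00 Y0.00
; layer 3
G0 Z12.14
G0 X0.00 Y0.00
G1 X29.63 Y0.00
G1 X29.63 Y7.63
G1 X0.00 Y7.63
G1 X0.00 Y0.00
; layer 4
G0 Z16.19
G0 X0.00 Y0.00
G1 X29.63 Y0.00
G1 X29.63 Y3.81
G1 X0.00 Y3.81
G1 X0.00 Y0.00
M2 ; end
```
solid part
  facet normal 0.0000 0.0000 -1.0000
    outer loop
      vertex 29.63 19.07 0.00
      vertex 29.63 0.00 0.00
      vertex 0.00 0.00 0.00
    endloop
  endfacet
  facet normal 0.0000 0.0000 -1.0000
    outer loop
      vertex 0.00 19.07 0.00
      vertex 29.63 19.07 0.00
      vertex 0.00 0.00 0.00
    endloop
  endfacet
  facet normal 0.0000 -1.0000 0.0000
    outer loop
      vertex 0.00 0.00 0.00
      vertex 29.63 0.00 0.00
      vertex 29.63 0.00 20.24
    endloop
  endfacet
  facet normal 0.0000 -1.0000 0.0000
    outer loop
      vertex 0.00 0.00 0.00
      vertex 29.63 0.00 20.24
      vertex 0.00 0.00 20.24
    endloop
  endfacet
  facet normal 0.0000 0.7278 0.6858
    outer loop
      vertex 0.00 0.00 20.24
      vertex 29.63 0.00 20.24
      vertex 29.63 19.07 0.00
    endloop
  endfacet
  facet normal 0.0000 0.7278 0.6858
    outer loop
      vertex 0.00 0.00 20.24
      vertex 29.63 19.07 0.00
      vertex 0.00 19.07 0.00
    endloop
  endfacet
  facet normal -1.0000 0.0000 0.0000
    outer loop
      vertex 0.00 0.00 20.24
      vertex 0.00 19.07 0.00
      vertex 0.00 0.00 0.00
    endloop
  endfacet
  facet normal 1.0000 0.0000 0.0000
    outer loop
      vertex 29.63 0.00 0.00
      vertex 29.63 19.07 0.00
      vertex 29.63 0.00 20.24
    endloop
  endfacet
endsolid part

The G0 Z moves step by Δz≈4.05 mm. The G1 loops shrink linearly with z, so the solid tapers from its base footprint up to z≈20.2. Closing with a flat bottom cap and the tapered top and triangulating gives 8 facets — a wedge (ramp): 29.6 × 19.1 mm base, rising to 20.2 mm along the y=0 edge and sloping linearly to z=0 at y=19.1.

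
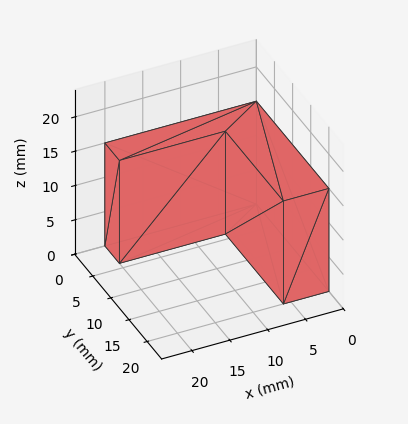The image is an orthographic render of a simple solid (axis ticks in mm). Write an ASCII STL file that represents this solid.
Reading the render: the shape is an L-shaped prism: outer 20 × 20 mm, arm thicknesses ≈ 4 mm (horizontal) and 6 mm (vertical), extruded 15 mm in z (dimensions read to the nearest mm from the axis ticks). For the STL, each face is triangulated and given an outward normal.

solid part
  facet normal 0.0000 0.0000 -1.0000
    outer loop
      vertex 20.000 4.000 0.000
      vertex 20.000 0.000 0.000
      vertex 0.000 0.000 0.000
    endloop
  endfacet
  facet normal 0.0000 0.0000 -1.0000
    outer loop
      vertex 6.000 4.000 0.000
      vertex 20.000 4.000 0.000
      vertex 0.000 0.000 0.000
    endloop
  endfacet
  facet normal 0.0000 0.0000 -1.0000
    outer loop
      vertex 6.000 20.000 0.000
      vertex 6.000 4.000 0.000
      vertex 0.000 0.000 0.000
    endloop
  endfacet
  facet normal 0.0000 0.0000 -1.0000
    outer loop
      vertex 0.000 20.000 0.000
      vertex 6.000 20.000 0.000
      vertex 0.000 0.000 0.000
    endloop
  endfacet
  facet normal 0.0000 0.0000 1.0000
    outer loop
      vertex 0.000 0.000 15.000
      vertex 20.000 0.000 15.000
      vertex 20.000 4.000 15.000
    endloop
  endfacet
  facet normal 0.0000 0.0000 1.0000
    outer loop
      vertex 0.000 0.000 15.000
      vertex 20.000 4.000 15.000
      vertex 6.000 4.000 15.000
    endloop
  endfacet
  facet normal 0.0000 0.0000 1.0000
    outer loop
      vertex 0.000 0.000 15.000
      vertex 6.000 4.000 15.000
      vertex 6.000 20.000 15.000
    endloop
  endfacet
  facet normal 0.0000 0.0000 1.0000
    outer loop
      vertex 0.000 0.000 15.000
      vertex 6.000 20.000 15.000
      vertex 0.000 20.000 15.000
    endloop
  endfacet
  facet normal 0.0000 -1.0000 0.0000
    outer loop
      vertex 0.000 0.000 0.000
      vertex 20.000 0.000 0.000
      vertex 20.000 0.000 15.000
    endloop
  endfacet
  facet normal 0.0000 -1.0000 0.0000
    outer loop
      vertex 0.000 0.000 0.000
      vertex 20.000 0.000 15.000
      vertex 0.000 0.000 15.000
    endloop
  endfacet
  facet normal 1.0000 0.0000 0.0000
    outer loop
      vertex 20.000 0.000 0.000
      vertex 20.000 4.000 0.000
      vertex 20.000 4.000 15.000
    endloop
  endfacet
  facet normal 1.0000 0.0000 0.0000
    outer loop
      vertex 20.000 0.000 0.000
      vertex 20.000 4.000 15.000
      vertex 20.000 0.000 15.000
    endloop
  endfacet
  facet normal 0.0000 1.0000 0.0000
    outer loop
      vertex 20.000 4.000 0.000
      vertex 6.000 4.000 0.000
      vertex 6.000 4.000 15.000
    endloop
  endfacet
  facet normal 0.0000 1.0000 0.0000
    outer loop
      vertex 20.000 4.000 0.000
      vertex 6.000 4.000 15.000
      vertex 20.000 4.000 15.000
    endloop
  endfacet
  facet normal 1.0000 0.0000 0.0000
    outer loop
      vertex 6.000 4.000 0.000
      vertex 6.000 20.000 0.000
      vertex 6.000 20.000 15.000
    endloop
  endfacet
  facet normal 1.0000 0.0000 0.0000
    outer loop
      vertex 6.000 4.000 0.000
      vertex 6.000 20.000 15.000
      vertex 6.000 4.000 15.000
    endloop
  endfacet
  facet normal 0.0000 1.0000 0.0000
    outer loop
      vertex 6.000 20.000 0.000
      vertex 0.000 20.000 0.000
      vertex 0.000 20.000 15.000
    endloop
  endfacet
  facet normal 0.0000 1.0000 0.0000
    outer loop
      vertex 6.000 20.000 0.000
      vertex 0.000 20.000 15.000
      vertex 6.000 20.000 15.000
    endloop
  endfacet
  facet normal -1.0000 0.0000 0.0000
    outer loop
      vertex 0.000 20.000 0.000
      vertex 0.000 0.000 0.000
      vertex 0.000 0.000 15.000
    endloop
  endfacet
  facet normal -1.0000 0.0000 0.0000
    outer loop
      vertex 0.000 20.000 0.000
      vertex 0.000 0.000 15.000
      vertex 0.000 20.000 15.000
    endloop
  endfacet
endsolid part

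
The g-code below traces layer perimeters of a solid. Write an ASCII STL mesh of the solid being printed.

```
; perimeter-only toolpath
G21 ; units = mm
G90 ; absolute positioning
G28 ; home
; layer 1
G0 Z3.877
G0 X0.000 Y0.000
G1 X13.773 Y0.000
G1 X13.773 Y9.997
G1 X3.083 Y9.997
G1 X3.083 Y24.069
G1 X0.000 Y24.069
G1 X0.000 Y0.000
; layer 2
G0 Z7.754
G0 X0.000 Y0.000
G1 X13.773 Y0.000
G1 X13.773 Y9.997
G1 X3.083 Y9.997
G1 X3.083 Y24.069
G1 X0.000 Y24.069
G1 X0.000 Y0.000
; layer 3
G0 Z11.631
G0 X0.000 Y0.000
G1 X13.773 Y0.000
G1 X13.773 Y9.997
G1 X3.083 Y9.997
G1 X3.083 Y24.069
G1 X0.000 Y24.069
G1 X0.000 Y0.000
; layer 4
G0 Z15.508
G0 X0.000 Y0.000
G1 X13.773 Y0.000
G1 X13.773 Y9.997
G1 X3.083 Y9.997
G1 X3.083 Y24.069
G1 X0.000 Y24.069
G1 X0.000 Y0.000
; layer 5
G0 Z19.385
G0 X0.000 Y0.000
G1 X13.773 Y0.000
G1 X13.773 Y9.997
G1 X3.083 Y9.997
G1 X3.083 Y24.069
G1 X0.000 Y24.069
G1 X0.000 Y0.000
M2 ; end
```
solid part
  facet normal 0.0000 0.0000 -1.0000
    outer loop
      vertex 13.773 9.997 0.000
      vertex 13.773 0.000 0.000
      vertex 0.000 0.000 0.000
    endloop
  endfacet
  facet normal 0.0000 0.0000 -1.0000
    outer loop
      vertex 3.083 9.997 0.000
      vertex 13.773 9.997 0.000
      vertex 0.000 0.000 0.000
    endloop
  endfacet
  facet normal 0.0000 0.0000 -1.0000
    outer loop
      vertex 3.083 24.069 0.000
      vertex 3.083 9.997 0.000
      vertex 0.000 0.000 0.000
    endloop
  endfacet
  facet normal 0.0000 0.0000 -1.0000
    outer loop
      vertex 0.000 24.069 0.000
      vertex 3.083 24.069 0.000
      vertex 0.000 0.000 0.000
    endloop
  endfacet
  facet normal 0.0000 0.0000 1.0000
    outer loop
      vertex 0.000 0.000 19.385
      vertex 13.773 0.000 19.385
      vertex 13.773 9.997 19.385
    endloop
  endfacet
  facet normal 0.0000 0.0000 1.0000
    outer loop
      vertex 0.000 0.000 19.385
      vertex 13.773 9.997 19.385
      vertex 3.083 9.997 19.385
    endloop
  endfacet
  facet normal 0.0000 0.0000 1.0000
    outer loop
      vertex 0.000 0.000 19.385
      vertex 3.083 9.997 19.385
      vertex 3.083 24.069 19.385
    endloop
  endfacet
  facet normal 0.0000 0.0000 1.0000
    outer loop
      vertex 0.000 0.000 19.385
      vertex 3.083 24.069 19.385
      vertex 0.000 24.069 19.385
    endloop
  endfacet
  facet normal 0.0000 -1.0000 0.0000
    outer loop
      vertex 0.000 0.000 0.000
      vertex 13.773 0.000 0.000
      vertex 13.773 0.000 19.385
    endloop
  endfacet
  facet normal 0.0000 -1.0000 0.0000
    outer loop
      vertex 0.000 0.000 0.000
      vertex 13.773 0.000 19.385
      vertex 0.000 0.000 19.385
    endloop
  endfacet
  facet normal 1.0000 0.0000 0.0000
    outer loop
      vertex 13.773 0.000 0.000
      vertex 13.773 9.997 0.000
      vertex 13.773 9.997 19.385
    endloop
  endfacet
  facet normal 1.0000 0.0000 0.0000
    outer loop
      vertex 13.773 0.000 0.000
      vertex 13.773 9.997 19.385
      vertex 13.773 0.000 19.385
    endloop
  endfacet
  facet normal 0.0000 1.0000 0.0000
    outer loop
      vertex 13.773 9.997 0.000
      vertex 3.083 9.997 0.000
      vertex 3.083 9.997 19.385
    endloop
  endfacet
  facet normal 0.0000 1.0000 0.0000
    outer loop
      vertex 13.773 9.997 0.000
      vertex 3.083 9.997 19.385
      vertex 13.773 9.997 19.385
    endloop
  endfacet
  facet normal 1.0000 0.0000 0.0000
    outer loop
      vertex 3.083 9.997 0.000
      vertex 3.083 24.069 0.000
      vertex 3.083 24.069 19.385
    endloop
  endfacet
  facet normal 1.0000 0.0000 0.0000
    outer loop
      vertex 3.083 9.997 0.000
      vertex 3.083 24.069 19.385
      vertex 3.083 9.997 19.385
    endloop
  endfacet
  facet normal 0.0000 1.0000 0.0000
    outer loop
      vertex 3.083 24.069 0.000
      vertex 0.000 24.069 0.000
      vertex 0.000 24.069 19.385
    endloop
  endfacet
  facet normal 0.0000 1.0000 0.0000
    outer loop
      vertex 3.083 24.069 0.000
      vertex 0.000 24.069 19.385
      vertex 3.083 24.069 19.385
    endloop
  endfacet
  facet normal -1.0000 0.0000 0.0000
    outer loop
      vertex 0.000 24.069 0.000
      vertex 0.000 0.000 0.000
      vertex 0.000 0.000 19.385
    endloop
  endfacet
  facet normal -1.0000 0.0000 0.0000
    outer loop
      vertex 0.000 24.069 0.000
      vertex 0.000 0.000 19.385
      vertex 0.000 24.069 19.385
    endloop
  endfacet
endsolid part

The G0 Z moves step by Δz≈3.877 mm. Every layer's G1 loop is the same polygon, so the solid is a straight extrusion of it from z=0 to z≈19.4. Closing with flat bottom and top caps and triangulating gives 20 facets — an L-shaped prism: outer 13.8 × 24.1 mm, arm thicknesses ≈ 10 mm (horizontal) and 3.08 mm (vertical), extruded 19.4 mm in z.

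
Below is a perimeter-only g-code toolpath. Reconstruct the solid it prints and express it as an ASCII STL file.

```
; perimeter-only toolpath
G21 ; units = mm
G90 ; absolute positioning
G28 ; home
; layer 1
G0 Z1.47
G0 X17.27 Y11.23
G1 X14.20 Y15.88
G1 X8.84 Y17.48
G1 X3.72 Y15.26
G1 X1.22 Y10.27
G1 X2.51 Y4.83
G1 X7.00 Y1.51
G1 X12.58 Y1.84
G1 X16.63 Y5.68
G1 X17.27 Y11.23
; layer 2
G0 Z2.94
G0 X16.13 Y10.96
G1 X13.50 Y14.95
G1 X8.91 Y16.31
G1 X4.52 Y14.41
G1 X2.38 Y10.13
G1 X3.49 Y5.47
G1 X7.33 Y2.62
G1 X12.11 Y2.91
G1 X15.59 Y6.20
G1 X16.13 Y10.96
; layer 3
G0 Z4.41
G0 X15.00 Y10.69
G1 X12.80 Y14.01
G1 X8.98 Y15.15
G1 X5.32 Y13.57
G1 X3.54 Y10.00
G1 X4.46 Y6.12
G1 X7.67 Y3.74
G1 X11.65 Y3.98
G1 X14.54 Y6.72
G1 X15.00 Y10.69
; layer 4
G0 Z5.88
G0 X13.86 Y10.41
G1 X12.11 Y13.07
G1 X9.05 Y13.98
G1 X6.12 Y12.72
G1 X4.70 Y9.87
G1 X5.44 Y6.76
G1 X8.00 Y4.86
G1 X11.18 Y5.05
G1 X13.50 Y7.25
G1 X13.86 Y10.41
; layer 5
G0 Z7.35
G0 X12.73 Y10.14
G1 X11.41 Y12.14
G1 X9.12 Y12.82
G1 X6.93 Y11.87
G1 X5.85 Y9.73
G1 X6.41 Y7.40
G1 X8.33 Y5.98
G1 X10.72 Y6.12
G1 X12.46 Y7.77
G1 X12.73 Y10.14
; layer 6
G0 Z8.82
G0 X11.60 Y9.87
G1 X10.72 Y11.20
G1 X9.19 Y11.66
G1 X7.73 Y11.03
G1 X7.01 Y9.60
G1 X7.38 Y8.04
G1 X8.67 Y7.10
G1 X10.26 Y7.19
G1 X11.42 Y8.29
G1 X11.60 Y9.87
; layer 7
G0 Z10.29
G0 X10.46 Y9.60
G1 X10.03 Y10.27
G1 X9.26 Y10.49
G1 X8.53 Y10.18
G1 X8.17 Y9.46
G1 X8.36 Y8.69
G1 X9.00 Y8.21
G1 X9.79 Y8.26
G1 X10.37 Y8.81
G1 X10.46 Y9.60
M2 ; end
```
solid part
  facet normal 0.0000 0.0000 -1.0000
    outer loop
      vertex 8.77 18.64 0.00
      vertex 14.89 16.82 0.00
      vertex 18.40 11.50 0.00
    endloop
  endfacet
  facet normal 0.0000 0.0000 -1.0000
    outer loop
      vertex 2.92 16.11 0.00
      vertex 8.77 18.64 0.00
      vertex 18.40 11.50 0.00
    endloop
  endfacet
  facet normal 0.0000 0.0000 -1.0000
    outer loop
      vertex 0.06 10.40 0.00
      vertex 2.92 16.11 0.00
      vertex 18.40 11.50 0.00
    endloop
  endfacet
  facet normal 0.0000 0.0000 -1.0000
    outer loop
      vertex 1.54 4.19 0.00
      vertex 0.06 10.40 0.00
      vertex 18.40 11.50 0.00
    endloop
  endfacet
  facet normal 0.0000 0.0000 -1.0000
    outer loop
      vertex 6.67 0.39 0.00
      vertex 1.54 4.19 0.00
      vertex 18.40 11.50 0.00
    endloop
  endfacet
  facet normal 0.0000 0.0000 -1.0000
    outer loop
      vertex 13.04 0.77 0.00
      vertex 6.67 0.39 0.00
      vertex 18.40 11.50 0.00
    endloop
  endfacet
  facet normal 0.0000 0.0000 -1.0000
    outer loop
      vertex 17.67 5.16 0.00
      vertex 13.04 0.77 0.00
      vertex 18.40 11.50 0.00
    endloop
  endfacet
  facet normal 0.6692 0.4415 0.5976
    outer loop
      vertex 18.40 11.50 0.00
      vertex 14.89 16.82 0.00
      vertex 9.33 9.33 11.76
    endloop
  endfacet
  facet normal 0.2286 0.7686 0.5976
    outer loop
      vertex 14.89 16.82 0.00
      vertex 8.77 18.64 0.00
      vertex 9.33 9.33 11.76
    endloop
  endfacet
  facet normal -0.3182 0.7359 0.5977
    outer loop
      vertex 8.77 18.64 0.00
      vertex 2.92 16.11 0.00
      vertex 9.33 9.33 11.76
    endloop
  endfacet
  facet normal -0.7168 0.3590 0.5977
    outer loop
      vertex 2.92 16.11 0.00
      vertex 0.06 10.40 0.00
      vertex 9.33 9.33 11.76
    endloop
  endfacet
  facet normal -0.7798 -0.1858 0.5978
    outer loop
      vertex 0.06 10.40 0.00
      vertex 1.54 4.19 0.00
      vertex 9.33 9.33 11.76
    endloop
  endfacet
  facet normal -0.4772 -0.6442 0.5977
    outer loop
      vertex 1.54 4.19 0.00
      vertex 6.67 0.39 0.00
      vertex 9.33 9.33 11.76
    endloop
  endfacet
  facet normal 0.0477 -0.8003 0.5976
    outer loop
      vertex 6.67 0.39 0.00
      vertex 13.04 0.77 0.00
      vertex 9.33 9.33 11.76
    endloop
  endfacet
  facet normal 0.5517 -0.5819 0.5976
    outer loop
      vertex 13.04 0.77 0.00
      vertex 17.67 5.16 0.00
      vertex 9.33 9.33 11.76
    endloop
  endfacet
  facet normal 0.7966 -0.0917 0.5975
    outer loop
      vertex 17.67 5.16 0.00
      vertex 18.40 11.50 0.00
      vertex 9.33 9.33 11.76
    endloop
  endfacet
endsolid part

The G0 Z moves step by Δz≈1.47 mm. The G1 loops shrink linearly with z, so the solid tapers from its base footprint up to z≈11.8. Closing with a flat bottom cap and the tapered top and triangulating gives 16 facets — a regular 9-sided pyramid, base circumscribed radius ≈ 9.33 mm, apex at z ≈ 11.8 mm.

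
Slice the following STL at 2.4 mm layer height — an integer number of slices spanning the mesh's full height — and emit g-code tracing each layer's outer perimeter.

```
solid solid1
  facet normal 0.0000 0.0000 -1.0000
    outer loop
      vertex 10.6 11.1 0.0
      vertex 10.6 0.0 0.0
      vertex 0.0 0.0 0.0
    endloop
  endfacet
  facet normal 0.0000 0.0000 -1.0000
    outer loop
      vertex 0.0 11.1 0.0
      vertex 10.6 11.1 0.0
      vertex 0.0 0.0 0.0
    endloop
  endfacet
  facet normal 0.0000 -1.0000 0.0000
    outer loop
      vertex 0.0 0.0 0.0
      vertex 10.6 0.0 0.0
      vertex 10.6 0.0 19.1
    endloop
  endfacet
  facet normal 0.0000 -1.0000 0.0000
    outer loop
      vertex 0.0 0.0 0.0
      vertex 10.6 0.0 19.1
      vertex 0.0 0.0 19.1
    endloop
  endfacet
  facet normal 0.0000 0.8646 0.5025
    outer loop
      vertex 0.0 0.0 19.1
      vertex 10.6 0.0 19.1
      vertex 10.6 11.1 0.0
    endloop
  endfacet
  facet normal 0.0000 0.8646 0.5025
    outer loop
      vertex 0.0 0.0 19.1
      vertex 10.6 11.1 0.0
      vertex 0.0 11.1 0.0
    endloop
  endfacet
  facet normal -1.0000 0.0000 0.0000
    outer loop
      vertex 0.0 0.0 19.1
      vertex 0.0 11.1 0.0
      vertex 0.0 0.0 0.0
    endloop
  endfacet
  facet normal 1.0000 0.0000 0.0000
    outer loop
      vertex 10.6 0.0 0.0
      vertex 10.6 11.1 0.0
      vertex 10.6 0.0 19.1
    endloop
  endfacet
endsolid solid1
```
; perimeter-only toolpath
G21 ; units = mm
G90 ; absolute positioning
G28 ; home
; layer 1
G0 Z2.4
G0 X0.0 Y0.0
G1 X10.6 Y0.0
G1 X10.6 Y9.7
G1 X0.0 Y9.7
G1 X0.0 Y0.0
; layer 2
G0 Z4.8
G0 X0.0 Y0.0
G1 X10.6 Y0.0
G1 X10.6 Y8.3
G1 X0.0 Y8.3
G1 X0.0 Y0.0
; layer 3
G0 Z7.2
G0 X0.0 Y0.0
G1 X10.6 Y0.0
G1 X10.6 Y6.9
G1 X0.0 Y6.9
G1 X0.0 Y0.0
; layer 4
G0 Z9.6
G0 X0.0 Y0.0
G1 X10.6 Y0.0
G1 X10.6 Y5.5
G1 X0.0 Y5.5
G1 X0.0 Y0.0
; layer 5
G0 Z11.9
G0 X0.0 Y0.0
G1 X10.6 Y0.0
G1 X10.6 Y4.2
G1 X0.0 Y4.2
G1 X0.0 Y0.0
; layer 6
G0 Z14.3
G0 X0.0 Y0.0
G1 X10.6 Y0.0
G1 X10.6 Y2.8
G1 X0.0 Y2.8
G1 X0.0 Y0.0
; layer 7
G0 Z16.7
G0 X0.0 Y0.0
G1 X10.6 Y0.0
G1 X10.6 Y1.4
G1 X0.0 Y1.4
G1 X0.0 Y0.0
M2 ; end

The solid is a wedge (ramp): 10.6 × 11.1 mm base, rising to 19.1 mm along the y=0 edge and sloping linearly to z=0 at y=11.1. Slicing at Δz = 2.4 mm — 8 equal slices spanning the solid's height, so layer i sits at z = i·h/8 — gives 7 non-empty perimeters. Each is a 4-segment closed polygon; G0 lifts to the layer z and rapids to the start vertex, then G1 traces the edges. The cross-section shrinks linearly with z (the slice at the apex is degenerate and omitted).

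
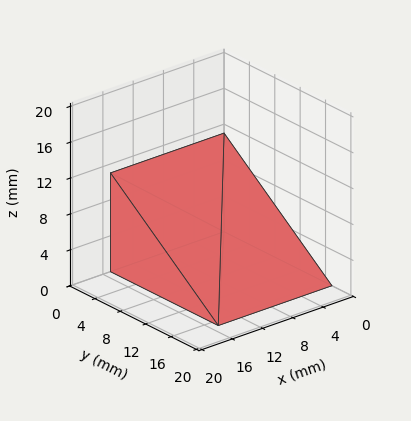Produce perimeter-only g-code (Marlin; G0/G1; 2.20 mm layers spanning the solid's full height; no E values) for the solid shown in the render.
Reading the render: the shape is a wedge (ramp): 15 × 17 mm base, rising to 11 mm along the y=0 edge and sloping linearly to z=0 at y=17 (dimensions read to the nearest mm from the axis ticks). For the g-code, the solid's height is divided into equal slices at the stated Δz and each level perimeter traced with G1 moves after a G0 lift.

; perimeter-only toolpath
G21 ; units = mm
G90 ; absolute positioning
G28 ; home
; layer 1
G0 Z2.20
G0 X0.00 Y0.00
G1 X15.00 Y0.00
G1 X15.00 Y13.60
G1 X0.00 Y13.60
G1 X0.00 Y0.00
; layer 2
G0 Z4.40
G0 X0.00 Y0.00
G1 X15.00 Y0.00
G1 X15.00 Y10.20
G1 X0.00 Y10.20
G1 X0.00 Y0.00
; layer 3
G0 Z6.60
G0 X0.00 Y0.00
G1 X15.00 Y0.00
G1 X15.00 Y6.80
G1 X0.00 Y6.80
G1 X0.00 Y0.00
; layer 4
G0 Z8.80
G0 X0.00 Y0.00
G1 X15.00 Y0.00
G1 X15.00 Y3.40
G1 X0.00 Y3.40
G1 X0.00 Y0.00
M2 ; end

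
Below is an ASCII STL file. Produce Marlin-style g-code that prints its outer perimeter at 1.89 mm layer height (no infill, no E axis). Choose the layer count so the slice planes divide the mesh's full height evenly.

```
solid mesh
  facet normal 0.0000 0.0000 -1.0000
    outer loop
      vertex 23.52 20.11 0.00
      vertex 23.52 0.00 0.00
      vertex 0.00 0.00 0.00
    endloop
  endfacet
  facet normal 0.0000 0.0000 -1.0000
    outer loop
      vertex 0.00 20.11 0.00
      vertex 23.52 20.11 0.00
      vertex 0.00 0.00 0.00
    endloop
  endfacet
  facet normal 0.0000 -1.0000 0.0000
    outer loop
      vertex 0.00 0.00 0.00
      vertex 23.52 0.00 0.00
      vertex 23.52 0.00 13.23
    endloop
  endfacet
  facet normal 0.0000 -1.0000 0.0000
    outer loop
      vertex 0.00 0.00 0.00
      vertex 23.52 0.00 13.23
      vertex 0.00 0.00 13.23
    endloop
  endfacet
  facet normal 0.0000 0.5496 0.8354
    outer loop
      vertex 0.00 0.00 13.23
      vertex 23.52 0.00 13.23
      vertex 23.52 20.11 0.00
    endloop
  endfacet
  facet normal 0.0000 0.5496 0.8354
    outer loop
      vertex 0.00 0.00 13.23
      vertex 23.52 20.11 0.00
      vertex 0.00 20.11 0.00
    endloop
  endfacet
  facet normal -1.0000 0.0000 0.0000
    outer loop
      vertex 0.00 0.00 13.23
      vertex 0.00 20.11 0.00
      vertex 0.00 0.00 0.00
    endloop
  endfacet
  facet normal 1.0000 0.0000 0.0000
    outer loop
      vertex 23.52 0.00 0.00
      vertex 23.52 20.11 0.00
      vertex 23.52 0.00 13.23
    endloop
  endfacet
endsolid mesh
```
; perimeter-only toolpath
G21 ; units = mm
G90 ; absolute positioning
G28 ; home
; layer 1
G0 Z1.89
G0 X0.00 Y0.00
G1 X23.52 Y0.00
G1 X23.52 Y17.24
G1 X0.00 Y17.24
G1 X0.00 Y0.00
; layer 2
G0 Z3.78
G0 X0.00 Y0.00
G1 X23.52 Y0.00
G1 X23.52 Y14.36
G1 X0.00 Y14.36
G1 X0.00 Y0.00
; layer 3
G0 Z5.67
G0 X0.00 Y0.00
G1 X23.52 Y0.00
G1 X23.52 Y11.49
G1 X0.00 Y11.49
G1 X0.00 Y0.00
; layer 4
G0 Z7.56
G0 X0.00 Y0.00
G1 X23.52 Y0.00
G1 X23.52 Y8.62
G1 X0.00 Y8.62
G1 X0.00 Y0.00
; layer 5
G0 Z9.45
G0 X0.00 Y0.00
G1 X23.52 Y0.00
G1 X23.52 Y5.75
G1 X0.00 Y5.75
G1 X0.00 Y0.00
; layer 6
G0 Z11.34
G0 X0.00 Y0.00
G1 X23.52 Y0.00
G1 X23.52 Y2.87
G1 X0.00 Y2.87
G1 X0.00 Y0.00
M2 ; end

The solid is a wedge (ramp): 23.5 × 20.1 mm base, rising to 13.2 mm along the y=0 edge and sloping linearly to z=0 at y=20.1. Slicing at Δz = 1.89 mm — 7 equal slices spanning the solid's height, so layer i sits at z = i·h/7 — gives 6 non-empty perimeters. Each is a 4-segment closed polygon; G0 lifts to the layer z and rapids to the start vertex, then G1 traces the edges. The cross-section shrinks linearly with z (the slice at the apex is degenerate and omitted).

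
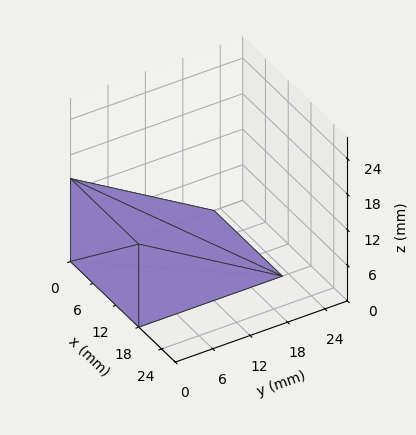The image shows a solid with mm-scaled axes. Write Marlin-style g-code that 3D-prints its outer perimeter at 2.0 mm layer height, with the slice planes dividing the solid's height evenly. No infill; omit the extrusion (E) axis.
Reading the render: the shape is a wedge (ramp): 18 × 23 mm base, rising to 14 mm along the y=0 edge and sloping linearly to z=0 at y=23 (dimensions read to the nearest mm from the axis ticks). For the g-code, the solid's height is divided into equal slices at the stated Δz and each level perimeter traced with G1 moves after a G0 lift.

; perimeter-only toolpath
G21 ; units = mm
G90 ; absolute positioning
G28 ; home
; layer 1
G0 Z2.0
G0 X0.0 Y0.0
G1 X18.0 Y0.0
G1 X18.0 Y19.7
G1 X0.0 Y19.7
G1 X0.0 Y0.0
; layer 2
G0 Z4.0
G0 X0.0 Y0.0
G1 X18.0 Y0.0
G1 X18.0 Y16.4
G1 X0.0 Y16.4
G1 X0.0 Y0.0
; layer 3
G0 Z6.0
G0 X0.0 Y0.0
G1 X18.0 Y0.0
G1 X18.0 Y13.1
G1 X0.0 Y13.1
G1 X0.0 Y0.0
; layer 4
G0 Z8.0
G0 X0.0 Y0.0
G1 X18.0 Y0.0
G1 X18.0 Y9.9
G1 X0.0 Y9.9
G1 X0.0 Y0.0
; layer 5
G0 Z10.0
G0 X0.0 Y0.0
G1 X18.0 Y0.0
G1 X18.0 Y6.6
G1 X0.0 Y6.6
G1 X0.0 Y0.0
; layer 6
G0 Z12.0
G0 X0.0 Y0.0
G1 X18.0 Y0.0
G1 X18.0 Y3.3
G1 X0.0 Y3.3
G1 X0.0 Y0.0
M2 ; end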